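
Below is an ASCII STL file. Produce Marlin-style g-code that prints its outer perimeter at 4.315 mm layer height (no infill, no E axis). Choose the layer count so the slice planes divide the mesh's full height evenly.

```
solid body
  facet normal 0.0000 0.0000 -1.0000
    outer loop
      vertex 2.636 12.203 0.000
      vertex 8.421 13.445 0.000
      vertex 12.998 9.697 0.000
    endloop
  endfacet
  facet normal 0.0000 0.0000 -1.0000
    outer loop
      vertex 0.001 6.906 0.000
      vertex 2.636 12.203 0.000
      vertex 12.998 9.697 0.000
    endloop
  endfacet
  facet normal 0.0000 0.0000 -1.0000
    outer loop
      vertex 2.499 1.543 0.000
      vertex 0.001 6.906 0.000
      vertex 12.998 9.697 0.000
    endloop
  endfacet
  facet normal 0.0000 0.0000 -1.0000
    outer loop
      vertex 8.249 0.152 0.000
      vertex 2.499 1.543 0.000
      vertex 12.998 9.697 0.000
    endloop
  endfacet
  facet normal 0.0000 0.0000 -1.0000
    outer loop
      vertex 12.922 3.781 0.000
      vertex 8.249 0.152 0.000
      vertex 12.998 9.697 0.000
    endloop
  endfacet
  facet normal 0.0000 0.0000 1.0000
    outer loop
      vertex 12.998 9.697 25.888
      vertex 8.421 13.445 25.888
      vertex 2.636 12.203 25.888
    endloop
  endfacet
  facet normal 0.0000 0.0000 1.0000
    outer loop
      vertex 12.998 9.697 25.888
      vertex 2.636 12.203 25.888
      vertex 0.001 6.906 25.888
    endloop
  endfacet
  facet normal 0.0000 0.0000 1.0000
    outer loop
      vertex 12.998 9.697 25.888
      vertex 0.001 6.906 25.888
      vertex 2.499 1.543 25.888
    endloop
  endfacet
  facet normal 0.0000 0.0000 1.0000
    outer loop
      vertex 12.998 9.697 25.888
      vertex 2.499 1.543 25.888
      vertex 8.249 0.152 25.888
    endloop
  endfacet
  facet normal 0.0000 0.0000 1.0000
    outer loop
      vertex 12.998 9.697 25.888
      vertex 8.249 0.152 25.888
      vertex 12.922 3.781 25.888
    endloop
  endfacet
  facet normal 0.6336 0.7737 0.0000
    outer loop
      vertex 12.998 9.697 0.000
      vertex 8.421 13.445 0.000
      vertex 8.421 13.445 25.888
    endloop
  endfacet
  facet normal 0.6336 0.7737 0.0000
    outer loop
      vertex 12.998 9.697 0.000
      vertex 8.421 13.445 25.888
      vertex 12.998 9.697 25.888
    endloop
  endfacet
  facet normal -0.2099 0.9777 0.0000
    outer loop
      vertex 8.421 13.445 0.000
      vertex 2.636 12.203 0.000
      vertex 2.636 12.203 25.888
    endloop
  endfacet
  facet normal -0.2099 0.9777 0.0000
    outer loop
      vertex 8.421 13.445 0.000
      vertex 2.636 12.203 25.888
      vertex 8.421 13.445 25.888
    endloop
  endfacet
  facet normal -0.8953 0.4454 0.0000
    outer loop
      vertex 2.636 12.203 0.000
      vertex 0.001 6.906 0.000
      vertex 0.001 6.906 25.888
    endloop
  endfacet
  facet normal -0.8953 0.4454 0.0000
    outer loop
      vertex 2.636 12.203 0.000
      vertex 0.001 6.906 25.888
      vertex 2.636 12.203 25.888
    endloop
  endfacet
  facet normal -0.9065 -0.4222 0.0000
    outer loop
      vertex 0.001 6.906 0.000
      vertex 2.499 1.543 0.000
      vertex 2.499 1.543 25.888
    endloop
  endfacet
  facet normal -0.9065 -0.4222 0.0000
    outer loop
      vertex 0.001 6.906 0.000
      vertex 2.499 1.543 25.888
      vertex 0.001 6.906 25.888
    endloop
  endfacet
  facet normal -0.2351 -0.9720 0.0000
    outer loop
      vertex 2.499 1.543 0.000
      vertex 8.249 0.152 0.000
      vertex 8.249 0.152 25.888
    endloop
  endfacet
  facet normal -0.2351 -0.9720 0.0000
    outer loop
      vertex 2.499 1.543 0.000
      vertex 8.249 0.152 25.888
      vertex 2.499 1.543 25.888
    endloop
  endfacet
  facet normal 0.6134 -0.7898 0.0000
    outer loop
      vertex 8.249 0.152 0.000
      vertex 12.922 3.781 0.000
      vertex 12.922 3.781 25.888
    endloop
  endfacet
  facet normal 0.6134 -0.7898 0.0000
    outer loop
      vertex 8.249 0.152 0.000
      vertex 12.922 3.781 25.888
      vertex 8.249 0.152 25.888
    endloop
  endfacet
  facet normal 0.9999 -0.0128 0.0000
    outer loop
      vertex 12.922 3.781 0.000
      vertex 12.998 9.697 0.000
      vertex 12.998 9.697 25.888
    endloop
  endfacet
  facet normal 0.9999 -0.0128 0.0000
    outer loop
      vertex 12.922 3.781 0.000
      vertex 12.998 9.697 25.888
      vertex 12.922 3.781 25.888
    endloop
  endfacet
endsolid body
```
; perimeter-only toolpath
G21 ; units = mm
G90 ; absolute positioning
G28 ; home
; layer 1
G0 Z4.315
G0 X12.998 Y9.697
G1 X8.421 Y13.445
G1 X2.636 Y12.203
G1 X0.001 Y6.906
G1 X2.499 Y1.543
G1 X8.249 Y0.152
G1 X12.922 Y3.781
G1 X12.998 Y9.697
; layer 2
G0 Z8.629
G0 X12.998 Y9.697
G1 X8.421 Y13.445
G1 X2.636 Y12.203
G1 X0.001 Y6.906
G1 X2.499 Y1.543
G1 X8.249 Y0.152
G1 X12.922 Y3.781
G1 X12.998 Y9.697
; layer 3
G0 Z12.944
G0 X12.998 Y9.697
G1 X8.421 Y13.445
G1 X2.636 Y12.203
G1 X0.001 Y6.906
G1 X2.499 Y1.543
G1 X8.249 Y0.152
G1 X12.922 Y3.781
G1 X12.998 Y9.697
; layer 4
G0 Z17.259
G0 X12.998 Y9.697
G1 X8.421 Y13.445
G1 X2.636 Y12.203
G1 X0.001 Y6.906
G1 X2.499 Y1.543
G1 X8.249 Y0.152
G1 X12.922 Y3.781
G1 X12.998 Y9.697
; layer 5
G0 Z21.573
G0 X12.998 Y9.697
G1 X8.421 Y13.445
G1 X2.636 Y12.203
G1 X0.001 Y6.906
G1 X2.499 Y1.543
G1 X8.249 Y0.152
G1 X12.922 Y3.781
G1 X12.998 Y9.697
; layer 6
G0 Z25.888
G0 X12.998 Y9.697
G1 X8.421 Y13.445
G1 X2.636 Y12.203
G1 X0.001 Y6.906
G1 X2.499 Y1.543
G1 X8.249 Y0.152
G1 X12.922 Y3.781
G1 X12.998 Y9.697
M2 ; end

The solid is a regular 7-sided prism (a cylinder approximated with 7 flat sides), circumscribed radius ≈ 6.82 mm, height ≈ 25.9 mm. Slicing at Δz = 4.315 mm — 6 equal slices spanning the solid's height, so layer i sits at z = i·h/6 — gives 6 non-empty perimeters. Each is a 7-segment closed polygon; G0 lifts to the layer z and rapids to the start vertex, then G1 traces the edges.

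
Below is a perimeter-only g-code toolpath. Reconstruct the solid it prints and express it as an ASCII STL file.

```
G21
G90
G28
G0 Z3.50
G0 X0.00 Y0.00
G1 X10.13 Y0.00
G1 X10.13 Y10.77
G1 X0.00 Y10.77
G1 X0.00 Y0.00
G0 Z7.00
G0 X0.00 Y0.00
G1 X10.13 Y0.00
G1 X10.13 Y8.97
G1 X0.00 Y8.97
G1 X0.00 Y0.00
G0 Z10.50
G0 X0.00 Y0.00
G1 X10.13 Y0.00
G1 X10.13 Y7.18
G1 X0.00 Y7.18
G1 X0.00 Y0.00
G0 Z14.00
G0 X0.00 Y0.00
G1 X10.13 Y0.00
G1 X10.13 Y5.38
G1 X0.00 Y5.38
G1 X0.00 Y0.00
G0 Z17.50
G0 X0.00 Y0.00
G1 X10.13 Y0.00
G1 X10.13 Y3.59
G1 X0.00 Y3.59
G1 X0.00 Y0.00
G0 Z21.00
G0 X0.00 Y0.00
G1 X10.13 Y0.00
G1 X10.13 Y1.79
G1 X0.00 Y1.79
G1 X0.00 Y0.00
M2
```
solid part
  facet normal 0.0000 0.0000 -1.0000
    outer loop
      vertex 10.13 12.56 0.00
      vertex 10.13 0.00 0.00
      vertex 0.00 0.00 0.00
    endloop
  endfacet
  facet normal 0.0000 0.0000 -1.0000
    outer loop
      vertex 0.00 12.56 0.00
      vertex 10.13 12.56 0.00
      vertex 0.00 0.00 0.00
    endloop
  endfacet
  facet normal 0.0000 -1.0000 0.0000
    outer loop
      vertex 0.00 0.00 0.00
      vertex 10.13 0.00 0.00
      vertex 10.13 0.00 24.50
    endloop
  endfacet
  facet normal 0.0000 -1.0000 0.0000
    outer loop
      vertex 0.00 0.00 0.00
      vertex 10.13 0.00 24.50
      vertex 0.00 0.00 24.50
    endloop
  endfacet
  facet normal 0.0000 0.8899 0.4562
    outer loop
      vertex 0.00 0.00 24.50
      vertex 10.13 0.00 24.50
      vertex 10.13 12.56 0.00
    endloop
  endfacet
  facet normal 0.0000 0.8899 0.4562
    outer loop
      vertex 0.00 0.00 24.50
      vertex 10.13 12.56 0.00
      vertex 0.00 12.56 0.00
    endloop
  endfacet
  facet normal -1.0000 0.0000 0.0000
    outer loop
      vertex 0.00 0.00 24.50
      vertex 0.00 12.56 0.00
      vertex 0.00 0.00 0.00
    endloop
  endfacet
  facet normal 1.0000 0.0000 0.0000
    outer loop
      vertex 10.13 0.00 0.00
      vertex 10.13 12.56 0.00
      vertex 10.13 0.00 24.50
    endloop
  endfacet
endsolid part

The G0 Z moves step by Δz≈3.50 mm. The G1 loops shrink linearly with z, so the solid tapers from its base footprint up to z≈24.5. Closing with a flat bottom cap and the tapered top and triangulating gives 8 facets — a wedge (ramp): 10.1 × 12.6 mm base, rising to 24.5 mm along the y=0 edge and sloping linearly to z=0 at y=12.6.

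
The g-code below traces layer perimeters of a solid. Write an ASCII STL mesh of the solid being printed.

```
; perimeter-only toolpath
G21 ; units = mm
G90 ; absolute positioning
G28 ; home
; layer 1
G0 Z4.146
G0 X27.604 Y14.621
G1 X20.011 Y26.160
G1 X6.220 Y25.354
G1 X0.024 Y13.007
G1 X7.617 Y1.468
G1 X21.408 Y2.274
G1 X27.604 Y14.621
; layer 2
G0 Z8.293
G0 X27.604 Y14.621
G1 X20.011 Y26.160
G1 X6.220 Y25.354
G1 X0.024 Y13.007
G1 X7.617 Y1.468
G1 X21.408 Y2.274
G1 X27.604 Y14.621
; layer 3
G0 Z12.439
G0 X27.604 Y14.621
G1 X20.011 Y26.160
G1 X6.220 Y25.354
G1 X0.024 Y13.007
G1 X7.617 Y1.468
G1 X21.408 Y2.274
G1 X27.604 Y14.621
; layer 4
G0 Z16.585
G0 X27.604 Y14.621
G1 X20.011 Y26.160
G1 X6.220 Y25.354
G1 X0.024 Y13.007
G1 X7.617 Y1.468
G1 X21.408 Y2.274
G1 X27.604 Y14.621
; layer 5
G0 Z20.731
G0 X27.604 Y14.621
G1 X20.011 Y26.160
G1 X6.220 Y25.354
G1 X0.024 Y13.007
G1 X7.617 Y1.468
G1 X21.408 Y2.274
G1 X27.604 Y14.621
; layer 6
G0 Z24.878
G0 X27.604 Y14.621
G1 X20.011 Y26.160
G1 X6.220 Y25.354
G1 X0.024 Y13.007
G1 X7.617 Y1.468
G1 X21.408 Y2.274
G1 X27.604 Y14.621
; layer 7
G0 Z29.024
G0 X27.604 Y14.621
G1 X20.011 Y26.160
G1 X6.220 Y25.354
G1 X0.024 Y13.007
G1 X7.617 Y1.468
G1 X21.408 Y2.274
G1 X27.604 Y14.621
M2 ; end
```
solid part
  facet normal 0.0000 0.0000 -1.0000
    outer loop
      vertex 6.220 25.354 0.000
      vertex 20.011 26.160 0.000
      vertex 27.604 14.621 0.000
    endloop
  endfacet
  facet normal 0.0000 0.0000 -1.0000
    outer loop
      vertex 0.024 13.007 0.000
      vertex 6.220 25.354 0.000
      vertex 27.604 14.621 0.000
    endloop
  endfacet
  facet normal 0.0000 0.0000 -1.0000
    outer loop
      vertex 7.617 1.468 0.000
      vertex 0.024 13.007 0.000
      vertex 27.604 14.621 0.000
    endloop
  endfacet
  facet normal 0.0000 0.0000 -1.0000
    outer loop
      vertex 21.408 2.274 0.000
      vertex 7.617 1.468 0.000
      vertex 27.604 14.621 0.000
    endloop
  endfacet
  facet normal 0.0000 0.0000 1.0000
    outer loop
      vertex 27.604 14.621 29.024
      vertex 20.011 26.160 29.024
      vertex 6.220 25.354 29.024
    endloop
  endfacet
  facet normal 0.0000 0.0000 1.0000
    outer loop
      vertex 27.604 14.621 29.024
      vertex 6.220 25.354 29.024
      vertex 0.024 13.007 29.024
    endloop
  endfacet
  facet normal 0.0000 0.0000 1.0000
    outer loop
      vertex 27.604 14.621 29.024
      vertex 0.024 13.007 29.024
      vertex 7.617 1.468 29.024
    endloop
  endfacet
  facet normal 0.0000 0.0000 1.0000
    outer loop
      vertex 27.604 14.621 29.024
      vertex 7.617 1.468 29.024
      vertex 21.408 2.274 29.024
    endloop
  endfacet
  facet normal 0.8354 0.5497 0.0000
    outer loop
      vertex 27.604 14.621 0.000
      vertex 20.011 26.160 0.000
      vertex 20.011 26.160 29.024
    endloop
  endfacet
  facet normal 0.8354 0.5497 0.0000
    outer loop
      vertex 27.604 14.621 0.000
      vertex 20.011 26.160 29.024
      vertex 27.604 14.621 29.024
    endloop
  endfacet
  facet normal -0.0583 0.9983 0.0000
    outer loop
      vertex 20.011 26.160 0.000
      vertex 6.220 25.354 0.000
      vertex 6.220 25.354 29.024
    endloop
  endfacet
  facet normal -0.0583 0.9983 0.0000
    outer loop
      vertex 20.011 26.160 0.000
      vertex 6.220 25.354 29.024
      vertex 20.011 26.160 29.024
    endloop
  endfacet
  facet normal -0.8938 0.4485 0.0000
    outer loop
      vertex 6.220 25.354 0.000
      vertex 0.024 13.007 0.000
      vertex 0.024 13.007 29.024
    endloop
  endfacet
  facet normal -0.8938 0.4485 0.0000
    outer loop
      vertex 6.220 25.354 0.000
      vertex 0.024 13.007 29.024
      vertex 6.220 25.354 29.024
    endloop
  endfacet
  facet normal -0.8354 -0.5497 0.0000
    outer loop
      vertex 0.024 13.007 0.000
      vertex 7.617 1.468 0.000
      vertex 7.617 1.468 29.024
    endloop
  endfacet
  facet normal -0.8354 -0.5497 0.0000
    outer loop
      vertex 0.024 13.007 0.000
      vertex 7.617 1.468 29.024
      vertex 0.024 13.007 29.024
    endloop
  endfacet
  facet normal 0.0583 -0.9983 0.0000
    outer loop
      vertex 7.617 1.468 0.000
      vertex 21.408 2.274 0.000
      vertex 21.408 2.274 29.024
    endloop
  endfacet
  facet normal 0.0583 -0.9983 0.0000
    outer loop
      vertex 7.617 1.468 0.000
      vertex 21.408 2.274 29.024
      vertex 7.617 1.468 29.024
    endloop
  endfacet
  facet normal 0.8938 -0.4485 0.0000
    outer loop
      vertex 21.408 2.274 0.000
      vertex 27.604 14.621 0.000
      vertex 27.604 14.621 29.024
    endloop
  endfacet
  facet normal 0.8938 -0.4485 0.0000
    outer loop
      vertex 21.408 2.274 0.000
      vertex 27.604 14.621 29.024
      vertex 21.408 2.274 29.024
    endloop
  endfacet
endsolid part

The G0 Z moves step by Δz≈4.146 mm. Every layer's G1 loop is the same polygon, so the solid is a straight extrusion of it from z=0 to z≈29. Closing with flat bottom and top caps and triangulating gives 20 facets — a regular 6-sided prism (a cylinder approximated with 6 flat sides), circumscribed radius ≈ 13.8 mm, height ≈ 29 mm.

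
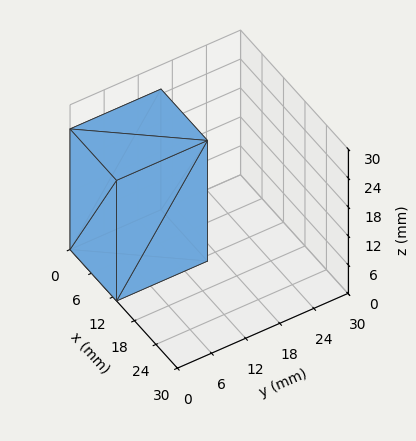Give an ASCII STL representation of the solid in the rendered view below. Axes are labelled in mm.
Reading the render: the shape is a rectangular box, roughly 13 × 16 mm footprint and 25 mm tall (dimensions read to the nearest mm from the axis ticks). For the STL, each face is triangulated and given an outward normal.

solid part
  facet normal 0.0000 0.0000 -1.0000
    outer loop
      vertex 13.0 16.0 0.0
      vertex 13.0 0.0 0.0
      vertex 0.0 0.0 0.0
    endloop
  endfacet
  facet normal 0.0000 0.0000 -1.0000
    outer loop
      vertex 0.0 16.0 0.0
      vertex 13.0 16.0 0.0
      vertex 0.0 0.0 0.0
    endloop
  endfacet
  facet normal 0.0000 0.0000 1.0000
    outer loop
      vertex 0.0 0.0 25.0
      vertex 13.0 0.0 25.0
      vertex 13.0 16.0 25.0
    endloop
  endfacet
  facet normal 0.0000 0.0000 1.0000
    outer loop
      vertex 0.0 0.0 25.0
      vertex 13.0 16.0 25.0
      vertex 0.0 16.0 25.0
    endloop
  endfacet
  facet normal 0.0000 -1.0000 0.0000
    outer loop
      vertex 0.0 0.0 0.0
      vertex 13.0 0.0 0.0
      vertex 13.0 0.0 25.0
    endloop
  endfacet
  facet normal 0.0000 -1.0000 0.0000
    outer loop
      vertex 0.0 0.0 0.0
      vertex 13.0 0.0 25.0
      vertex 0.0 0.0 25.0
    endloop
  endfacet
  facet normal 0.0000 1.0000 0.0000
    outer loop
      vertex 13.0 16.0 25.0
      vertex 13.0 16.0 0.0
      vertex 0.0 16.0 0.0
    endloop
  endfacet
  facet normal 0.0000 1.0000 0.0000
    outer loop
      vertex 0.0 16.0 25.0
      vertex 13.0 16.0 25.0
      vertex 0.0 16.0 0.0
    endloop
  endfacet
  facet normal -1.0000 0.0000 0.0000
    outer loop
      vertex 0.0 16.0 25.0
      vertex 0.0 16.0 0.0
      vertex 0.0 0.0 0.0
    endloop
  endfacet
  facet normal -1.0000 0.0000 0.0000
    outer loop
      vertex 0.0 0.0 25.0
      vertex 0.0 16.0 25.0
      vertex 0.0 0.0 0.0
    endloop
  endfacet
  facet normal 1.0000 0.0000 0.0000
    outer loop
      vertex 13.0 0.0 0.0
      vertex 13.0 16.0 0.0
      vertex 13.0 16.0 25.0
    endloop
  endfacet
  facet normal 1.0000 0.0000 0.0000
    outer loop
      vertex 13.0 0.0 0.0
      vertex 13.0 16.0 25.0
      vertex 13.0 0.0 25.0
    endloop
  endfacet
endsolid part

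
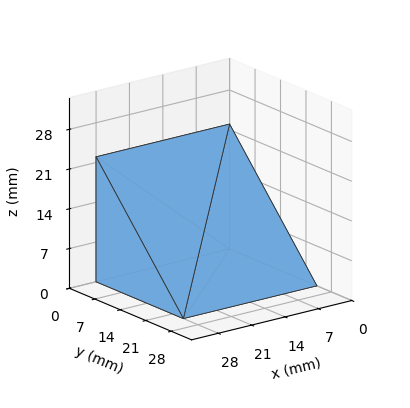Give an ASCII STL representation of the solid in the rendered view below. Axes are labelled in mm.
Reading the render: the shape is a wedge (ramp): 28 × 24 mm base, rising to 22 mm along the y=0 edge and sloping linearly to z=0 at y=24 (dimensions read to the nearest mm from the axis ticks). For the STL, each face is triangulated and given an outward normal.

solid part
  facet normal 0.0000 0.0000 -1.0000
    outer loop
      vertex 28.00 24.00 0.00
      vertex 28.00 0.00 0.00
      vertex 0.00 0.00 0.00
    endloop
  endfacet
  facet normal 0.0000 0.0000 -1.0000
    outer loop
      vertex 0.00 24.00 0.00
      vertex 28.00 24.00 0.00
      vertex 0.00 0.00 0.00
    endloop
  endfacet
  facet normal 0.0000 -1.0000 0.0000
    outer loop
      vertex 0.00 0.00 0.00
      vertex 28.00 0.00 0.00
      vertex 28.00 0.00 22.00
    endloop
  endfacet
  facet normal 0.0000 -1.0000 0.0000
    outer loop
      vertex 0.00 0.00 0.00
      vertex 28.00 0.00 22.00
      vertex 0.00 0.00 22.00
    endloop
  endfacet
  facet normal 0.0000 0.6757 0.7372
    outer loop
      vertex 0.00 0.00 22.00
      vertex 28.00 0.00 22.00
      vertex 28.00 24.00 0.00
    endloop
  endfacet
  facet normal 0.0000 0.6757 0.7372
    outer loop
      vertex 0.00 0.00 22.00
      vertex 28.00 24.00 0.00
      vertex 0.00 24.00 0.00
    endloop
  endfacet
  facet normal -1.0000 0.0000 0.0000
    outer loop
      vertex 0.00 0.00 22.00
      vertex 0.00 24.00 0.00
      vertex 0.00 0.00 0.00
    endloop
  endfacet
  facet normal 1.0000 0.0000 0.0000
    outer loop
      vertex 28.00 0.00 0.00
      vertex 28.00 24.00 0.00
      vertex 28.00 0.00 22.00
    endloop
  endfacet
endsolid part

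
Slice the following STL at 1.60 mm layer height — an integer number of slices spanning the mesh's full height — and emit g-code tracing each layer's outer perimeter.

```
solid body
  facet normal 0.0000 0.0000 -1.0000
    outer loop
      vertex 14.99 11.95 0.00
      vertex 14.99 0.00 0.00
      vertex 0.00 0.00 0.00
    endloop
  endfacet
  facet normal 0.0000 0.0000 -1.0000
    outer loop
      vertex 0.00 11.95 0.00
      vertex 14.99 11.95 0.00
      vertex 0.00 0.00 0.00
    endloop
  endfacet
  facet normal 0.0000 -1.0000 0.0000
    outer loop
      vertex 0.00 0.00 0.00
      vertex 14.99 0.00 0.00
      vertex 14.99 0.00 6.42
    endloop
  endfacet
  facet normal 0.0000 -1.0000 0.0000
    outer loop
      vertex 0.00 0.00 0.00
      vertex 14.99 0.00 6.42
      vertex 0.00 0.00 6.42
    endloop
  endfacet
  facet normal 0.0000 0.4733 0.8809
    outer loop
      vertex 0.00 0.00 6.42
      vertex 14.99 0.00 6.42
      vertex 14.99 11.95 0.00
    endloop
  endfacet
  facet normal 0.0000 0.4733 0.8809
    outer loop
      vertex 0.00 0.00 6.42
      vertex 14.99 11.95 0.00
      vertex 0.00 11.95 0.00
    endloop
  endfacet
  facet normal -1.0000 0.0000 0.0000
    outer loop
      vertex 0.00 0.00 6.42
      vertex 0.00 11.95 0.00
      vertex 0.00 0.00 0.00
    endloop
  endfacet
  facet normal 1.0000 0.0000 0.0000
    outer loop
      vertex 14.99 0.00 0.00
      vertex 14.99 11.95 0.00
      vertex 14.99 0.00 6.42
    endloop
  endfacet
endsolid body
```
; perimeter-only toolpath
G21 ; units = mm
G90 ; absolute positioning
G28 ; home
; layer 1
G0 Z1.60
G0 X0.00 Y0.00
G1 X14.99 Y0.00
G1 X14.99 Y8.96
G1 X0.00 Y8.96
G1 X0.00 Y0.00
; layer 2
G0 Z3.21
G0 X0.00 Y0.00
G1 X14.99 Y0.00
G1 X14.99 Y5.97
G1 X0.00 Y5.97
G1 X0.00 Y0.00
; layer 3
G0 Z4.81
G0 X0.00 Y0.00
G1 X14.99 Y0.00
G1 X14.99 Y2.99
G1 X0.00 Y2.99
G1 X0.00 Y0.00
M2 ; end

The solid is a wedge (ramp): 15 × 11.9 mm base, rising to 6.42 mm along the y=0 edge and sloping linearly to z=0 at y=11.9. Slicing at Δz = 1.60 mm — 4 equal slices spanning the solid's height, so layer i sits at z = i·h/4 — gives 3 non-empty perimeters. Each is a 4-segment closed polygon; G0 lifts to the layer z and rapids to the start vertex, then G1 traces the edges. The cross-section shrinks linearly with z (the slice at the apex is degenerate and omitted).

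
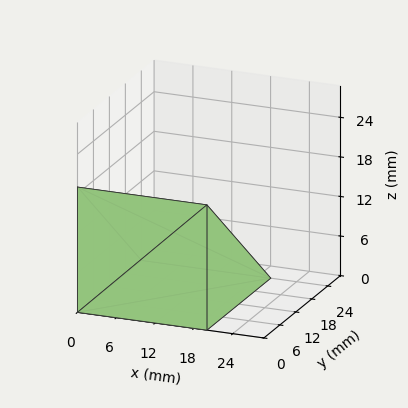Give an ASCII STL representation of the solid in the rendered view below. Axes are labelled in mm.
Reading the render: the shape is a wedge (ramp): 20 × 24 mm base, rising to 19 mm along the y=0 edge and sloping linearly to z=0 at y=24 (dimensions read to the nearest mm from the axis ticks). For the STL, each face is triangulated and given an outward normal.

solid part
  facet normal 0.0000 0.0000 -1.0000
    outer loop
      vertex 20.000 24.000 0.000
      vertex 20.000 0.000 0.000
      vertex 0.000 0.000 0.000
    endloop
  endfacet
  facet normal 0.0000 0.0000 -1.0000
    outer loop
      vertex 0.000 24.000 0.000
      vertex 20.000 24.000 0.000
      vertex 0.000 0.000 0.000
    endloop
  endfacet
  facet normal 0.0000 -1.0000 0.0000
    outer loop
      vertex 0.000 0.000 0.000
      vertex 20.000 0.000 0.000
      vertex 20.000 0.000 19.000
    endloop
  endfacet
  facet normal 0.0000 -1.0000 0.0000
    outer loop
      vertex 0.000 0.000 0.000
      vertex 20.000 0.000 19.000
      vertex 0.000 0.000 19.000
    endloop
  endfacet
  facet normal 0.0000 0.6207 0.7840
    outer loop
      vertex 0.000 0.000 19.000
      vertex 20.000 0.000 19.000
      vertex 20.000 24.000 0.000
    endloop
  endfacet
  facet normal 0.0000 0.6207 0.7840
    outer loop
      vertex 0.000 0.000 19.000
      vertex 20.000 24.000 0.000
      vertex 0.000 24.000 0.000
    endloop
  endfacet
  facet normal -1.0000 0.0000 0.0000
    outer loop
      vertex 0.000 0.000 19.000
      vertex 0.000 24.000 0.000
      vertex 0.000 0.000 0.000
    endloop
  endfacet
  facet normal 1.0000 0.0000 0.0000
    outer loop
      vertex 20.000 0.000 0.000
      vertex 20.000 24.000 0.000
      vertex 20.000 0.000 19.000
    endloop
  endfacet
endsolid part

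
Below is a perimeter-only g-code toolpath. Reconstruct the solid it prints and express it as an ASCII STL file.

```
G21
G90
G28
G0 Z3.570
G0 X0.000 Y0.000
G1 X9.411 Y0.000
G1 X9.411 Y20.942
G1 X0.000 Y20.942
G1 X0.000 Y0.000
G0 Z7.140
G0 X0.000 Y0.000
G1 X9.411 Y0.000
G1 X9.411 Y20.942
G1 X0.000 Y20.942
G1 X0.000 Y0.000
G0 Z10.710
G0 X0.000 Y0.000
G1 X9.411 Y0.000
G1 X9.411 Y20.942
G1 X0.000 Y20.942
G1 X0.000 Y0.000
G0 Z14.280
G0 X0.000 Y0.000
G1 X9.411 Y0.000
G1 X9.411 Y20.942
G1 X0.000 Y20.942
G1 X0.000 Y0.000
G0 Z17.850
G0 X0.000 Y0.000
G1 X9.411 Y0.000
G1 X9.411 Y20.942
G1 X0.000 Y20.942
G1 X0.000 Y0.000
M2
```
solid part
  facet normal 0.0000 0.0000 -1.0000
    outer loop
      vertex 9.411 20.942 0.000
      vertex 9.411 0.000 0.000
      vertex 0.000 0.000 0.000
    endloop
  endfacet
  facet normal 0.0000 0.0000 -1.0000
    outer loop
      vertex 0.000 20.942 0.000
      vertex 9.411 20.942 0.000
      vertex 0.000 0.000 0.000
    endloop
  endfacet
  facet normal 0.0000 0.0000 1.0000
    outer loop
      vertex 0.000 0.000 17.850
      vertex 9.411 0.000 17.850
      vertex 9.411 20.942 17.850
    endloop
  endfacet
  facet normal 0.0000 0.0000 1.0000
    outer loop
      vertex 0.000 0.000 17.850
      vertex 9.411 20.942 17.850
      vertex 0.000 20.942 17.850
    endloop
  endfacet
  facet normal 0.0000 -1.0000 0.0000
    outer loop
      vertex 0.000 0.000 0.000
      vertex 9.411 0.000 0.000
      vertex 9.411 0.000 17.850
    endloop
  endfacet
  facet normal 0.0000 -1.0000 0.0000
    outer loop
      vertex 0.000 0.000 0.000
      vertex 9.411 0.000 17.850
      vertex 0.000 0.000 17.850
    endloop
  endfacet
  facet normal 0.0000 1.0000 0.0000
    outer loop
      vertex 9.411 20.942 17.850
      vertex 9.411 20.942 0.000
      vertex 0.000 20.942 0.000
    endloop
  endfacet
  facet normal 0.0000 1.0000 0.0000
    outer loop
      vertex 0.000 20.942 17.850
      vertex 9.411 20.942 17.850
      vertex 0.000 20.942 0.000
    endloop
  endfacet
  facet normal -1.0000 0.0000 0.0000
    outer loop
      vertex 0.000 20.942 17.850
      vertex 0.000 20.942 0.000
      vertex 0.000 0.000 0.000
    endloop
  endfacet
  facet normal -1.0000 0.0000 0.0000
    outer loop
      vertex 0.000 0.000 17.850
      vertex 0.000 20.942 17.850
      vertex 0.000 0.000 0.000
    endloop
  endfacet
  facet normal 1.0000 0.0000 0.0000
    outer loop
      vertex 9.411 0.000 0.000
      vertex 9.411 20.942 0.000
      vertex 9.411 20.942 17.850
    endloop
  endfacet
  facet normal 1.0000 0.0000 0.0000
    outer loop
      vertex 9.411 0.000 0.000
      vertex 9.411 20.942 17.850
      vertex 9.411 0.000 17.850
    endloop
  endfacet
endsolid part

The G0 Z moves step by Δz≈3.570 mm. Every layer's G1 loop is the same polygon, so the solid is a straight extrusion of it from z=0 to z≈17.9. Closing with flat bottom and top caps and triangulating gives 12 facets — a rectangular box, roughly 9.41 × 20.9 mm footprint and 17.9 mm tall.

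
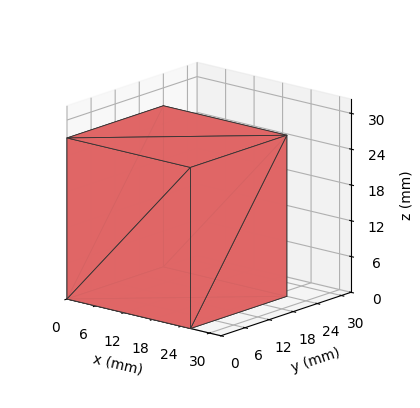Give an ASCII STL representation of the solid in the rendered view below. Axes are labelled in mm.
Reading the render: the shape is a rectangular box, roughly 26 × 24 mm footprint and 27 mm tall (dimensions read to the nearest mm from the axis ticks). For the STL, each face is triangulated and given an outward normal.

solid part
  facet normal 0.0000 0.0000 -1.0000
    outer loop
      vertex 26.0 24.0 0.0
      vertex 26.0 0.0 0.0
      vertex 0.0 0.0 0.0
    endloop
  endfacet
  facet normal 0.0000 0.0000 -1.0000
    outer loop
      vertex 0.0 24.0 0.0
      vertex 26.0 24.0 0.0
      vertex 0.0 0.0 0.0
    endloop
  endfacet
  facet normal 0.0000 0.0000 1.0000
    outer loop
      vertex 0.0 0.0 27.0
      vertex 26.0 0.0 27.0
      vertex 26.0 24.0 27.0
    endloop
  endfacet
  facet normal 0.0000 0.0000 1.0000
    outer loop
      vertex 0.0 0.0 27.0
      vertex 26.0 24.0 27.0
      vertex 0.0 24.0 27.0
    endloop
  endfacet
  facet normal 0.0000 -1.0000 0.0000
    outer loop
      vertex 0.0 0.0 0.0
      vertex 26.0 0.0 0.0
      vertex 26.0 0.0 27.0
    endloop
  endfacet
  facet normal 0.0000 -1.0000 0.0000
    outer loop
      vertex 0.0 0.0 0.0
      vertex 26.0 0.0 27.0
      vertex 0.0 0.0 27.0
    endloop
  endfacet
  facet normal 0.0000 1.0000 0.0000
    outer loop
      vertex 26.0 24.0 27.0
      vertex 26.0 24.0 0.0
      vertex 0.0 24.0 0.0
    endloop
  endfacet
  facet normal 0.0000 1.0000 0.0000
    outer loop
      vertex 0.0 24.0 27.0
      vertex 26.0 24.0 27.0
      vertex 0.0 24.0 0.0
    endloop
  endfacet
  facet normal -1.0000 0.0000 0.0000
    outer loop
      vertex 0.0 24.0 27.0
      vertex 0.0 24.0 0.0
      vertex 0.0 0.0 0.0
    endloop
  endfacet
  facet normal -1.0000 0.0000 0.0000
    outer loop
      vertex 0.0 0.0 27.0
      vertex 0.0 24.0 27.0
      vertex 0.0 0.0 0.0
    endloop
  endfacet
  facet normal 1.0000 0.0000 0.0000
    outer loop
      vertex 26.0 0.0 0.0
      vertex 26.0 24.0 0.0
      vertex 26.0 24.0 27.0
    endloop
  endfacet
  facet normal 1.0000 0.0000 0.0000
    outer loop
      vertex 26.0 0.0 0.0
      vertex 26.0 24.0 27.0
      vertex 26.0 0.0 27.0
    endloop
  endfacet
endsolid part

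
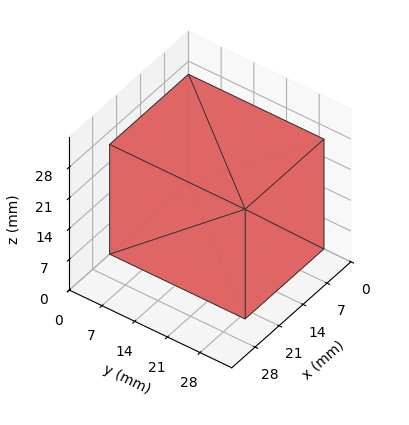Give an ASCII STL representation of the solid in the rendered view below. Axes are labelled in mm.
Reading the render: the shape is a rectangular box, roughly 23 × 29 mm footprint and 25 mm tall (dimensions read to the nearest mm from the axis ticks). For the STL, each face is triangulated and given an outward normal.

solid part
  facet normal 0.0000 0.0000 -1.0000
    outer loop
      vertex 23.000 29.000 0.000
      vertex 23.000 0.000 0.000
      vertex 0.000 0.000 0.000
    endloop
  endfacet
  facet normal 0.0000 0.0000 -1.0000
    outer loop
      vertex 0.000 29.000 0.000
      vertex 23.000 29.000 0.000
      vertex 0.000 0.000 0.000
    endloop
  endfacet
  facet normal 0.0000 0.0000 1.0000
    outer loop
      vertex 0.000 0.000 25.000
      vertex 23.000 0.000 25.000
      vertex 23.000 29.000 25.000
    endloop
  endfacet
  facet normal 0.0000 0.0000 1.0000
    outer loop
      vertex 0.000 0.000 25.000
      vertex 23.000 29.000 25.000
      vertex 0.000 29.000 25.000
    endloop
  endfacet
  facet normal 0.0000 -1.0000 0.0000
    outer loop
      vertex 0.000 0.000 0.000
      vertex 23.000 0.000 0.000
      vertex 23.000 0.000 25.000
    endloop
  endfacet
  facet normal 0.0000 -1.0000 0.0000
    outer loop
      vertex 0.000 0.000 0.000
      vertex 23.000 0.000 25.000
      vertex 0.000 0.000 25.000
    endloop
  endfacet
  facet normal 0.0000 1.0000 0.0000
    outer loop
      vertex 23.000 29.000 25.000
      vertex 23.000 29.000 0.000
      vertex 0.000 29.000 0.000
    endloop
  endfacet
  facet normal 0.0000 1.0000 0.0000
    outer loop
      vertex 0.000 29.000 25.000
      vertex 23.000 29.000 25.000
      vertex 0.000 29.000 0.000
    endloop
  endfacet
  facet normal -1.0000 0.0000 0.0000
    outer loop
      vertex 0.000 29.000 25.000
      vertex 0.000 29.000 0.000
      vertex 0.000 0.000 0.000
    endloop
  endfacet
  facet normal -1.0000 0.0000 0.0000
    outer loop
      vertex 0.000 0.000 25.000
      vertex 0.000 29.000 25.000
      vertex 0.000 0.000 0.000
    endloop
  endfacet
  facet normal 1.0000 0.0000 0.0000
    outer loop
      vertex 23.000 0.000 0.000
      vertex 23.000 29.000 0.000
      vertex 23.000 29.000 25.000
    endloop
  endfacet
  facet normal 1.0000 0.0000 0.0000
    outer loop
      vertex 23.000 0.000 0.000
      vertex 23.000 29.000 25.000
      vertex 23.000 0.000 25.000
    endloop
  endfacet
endsolid part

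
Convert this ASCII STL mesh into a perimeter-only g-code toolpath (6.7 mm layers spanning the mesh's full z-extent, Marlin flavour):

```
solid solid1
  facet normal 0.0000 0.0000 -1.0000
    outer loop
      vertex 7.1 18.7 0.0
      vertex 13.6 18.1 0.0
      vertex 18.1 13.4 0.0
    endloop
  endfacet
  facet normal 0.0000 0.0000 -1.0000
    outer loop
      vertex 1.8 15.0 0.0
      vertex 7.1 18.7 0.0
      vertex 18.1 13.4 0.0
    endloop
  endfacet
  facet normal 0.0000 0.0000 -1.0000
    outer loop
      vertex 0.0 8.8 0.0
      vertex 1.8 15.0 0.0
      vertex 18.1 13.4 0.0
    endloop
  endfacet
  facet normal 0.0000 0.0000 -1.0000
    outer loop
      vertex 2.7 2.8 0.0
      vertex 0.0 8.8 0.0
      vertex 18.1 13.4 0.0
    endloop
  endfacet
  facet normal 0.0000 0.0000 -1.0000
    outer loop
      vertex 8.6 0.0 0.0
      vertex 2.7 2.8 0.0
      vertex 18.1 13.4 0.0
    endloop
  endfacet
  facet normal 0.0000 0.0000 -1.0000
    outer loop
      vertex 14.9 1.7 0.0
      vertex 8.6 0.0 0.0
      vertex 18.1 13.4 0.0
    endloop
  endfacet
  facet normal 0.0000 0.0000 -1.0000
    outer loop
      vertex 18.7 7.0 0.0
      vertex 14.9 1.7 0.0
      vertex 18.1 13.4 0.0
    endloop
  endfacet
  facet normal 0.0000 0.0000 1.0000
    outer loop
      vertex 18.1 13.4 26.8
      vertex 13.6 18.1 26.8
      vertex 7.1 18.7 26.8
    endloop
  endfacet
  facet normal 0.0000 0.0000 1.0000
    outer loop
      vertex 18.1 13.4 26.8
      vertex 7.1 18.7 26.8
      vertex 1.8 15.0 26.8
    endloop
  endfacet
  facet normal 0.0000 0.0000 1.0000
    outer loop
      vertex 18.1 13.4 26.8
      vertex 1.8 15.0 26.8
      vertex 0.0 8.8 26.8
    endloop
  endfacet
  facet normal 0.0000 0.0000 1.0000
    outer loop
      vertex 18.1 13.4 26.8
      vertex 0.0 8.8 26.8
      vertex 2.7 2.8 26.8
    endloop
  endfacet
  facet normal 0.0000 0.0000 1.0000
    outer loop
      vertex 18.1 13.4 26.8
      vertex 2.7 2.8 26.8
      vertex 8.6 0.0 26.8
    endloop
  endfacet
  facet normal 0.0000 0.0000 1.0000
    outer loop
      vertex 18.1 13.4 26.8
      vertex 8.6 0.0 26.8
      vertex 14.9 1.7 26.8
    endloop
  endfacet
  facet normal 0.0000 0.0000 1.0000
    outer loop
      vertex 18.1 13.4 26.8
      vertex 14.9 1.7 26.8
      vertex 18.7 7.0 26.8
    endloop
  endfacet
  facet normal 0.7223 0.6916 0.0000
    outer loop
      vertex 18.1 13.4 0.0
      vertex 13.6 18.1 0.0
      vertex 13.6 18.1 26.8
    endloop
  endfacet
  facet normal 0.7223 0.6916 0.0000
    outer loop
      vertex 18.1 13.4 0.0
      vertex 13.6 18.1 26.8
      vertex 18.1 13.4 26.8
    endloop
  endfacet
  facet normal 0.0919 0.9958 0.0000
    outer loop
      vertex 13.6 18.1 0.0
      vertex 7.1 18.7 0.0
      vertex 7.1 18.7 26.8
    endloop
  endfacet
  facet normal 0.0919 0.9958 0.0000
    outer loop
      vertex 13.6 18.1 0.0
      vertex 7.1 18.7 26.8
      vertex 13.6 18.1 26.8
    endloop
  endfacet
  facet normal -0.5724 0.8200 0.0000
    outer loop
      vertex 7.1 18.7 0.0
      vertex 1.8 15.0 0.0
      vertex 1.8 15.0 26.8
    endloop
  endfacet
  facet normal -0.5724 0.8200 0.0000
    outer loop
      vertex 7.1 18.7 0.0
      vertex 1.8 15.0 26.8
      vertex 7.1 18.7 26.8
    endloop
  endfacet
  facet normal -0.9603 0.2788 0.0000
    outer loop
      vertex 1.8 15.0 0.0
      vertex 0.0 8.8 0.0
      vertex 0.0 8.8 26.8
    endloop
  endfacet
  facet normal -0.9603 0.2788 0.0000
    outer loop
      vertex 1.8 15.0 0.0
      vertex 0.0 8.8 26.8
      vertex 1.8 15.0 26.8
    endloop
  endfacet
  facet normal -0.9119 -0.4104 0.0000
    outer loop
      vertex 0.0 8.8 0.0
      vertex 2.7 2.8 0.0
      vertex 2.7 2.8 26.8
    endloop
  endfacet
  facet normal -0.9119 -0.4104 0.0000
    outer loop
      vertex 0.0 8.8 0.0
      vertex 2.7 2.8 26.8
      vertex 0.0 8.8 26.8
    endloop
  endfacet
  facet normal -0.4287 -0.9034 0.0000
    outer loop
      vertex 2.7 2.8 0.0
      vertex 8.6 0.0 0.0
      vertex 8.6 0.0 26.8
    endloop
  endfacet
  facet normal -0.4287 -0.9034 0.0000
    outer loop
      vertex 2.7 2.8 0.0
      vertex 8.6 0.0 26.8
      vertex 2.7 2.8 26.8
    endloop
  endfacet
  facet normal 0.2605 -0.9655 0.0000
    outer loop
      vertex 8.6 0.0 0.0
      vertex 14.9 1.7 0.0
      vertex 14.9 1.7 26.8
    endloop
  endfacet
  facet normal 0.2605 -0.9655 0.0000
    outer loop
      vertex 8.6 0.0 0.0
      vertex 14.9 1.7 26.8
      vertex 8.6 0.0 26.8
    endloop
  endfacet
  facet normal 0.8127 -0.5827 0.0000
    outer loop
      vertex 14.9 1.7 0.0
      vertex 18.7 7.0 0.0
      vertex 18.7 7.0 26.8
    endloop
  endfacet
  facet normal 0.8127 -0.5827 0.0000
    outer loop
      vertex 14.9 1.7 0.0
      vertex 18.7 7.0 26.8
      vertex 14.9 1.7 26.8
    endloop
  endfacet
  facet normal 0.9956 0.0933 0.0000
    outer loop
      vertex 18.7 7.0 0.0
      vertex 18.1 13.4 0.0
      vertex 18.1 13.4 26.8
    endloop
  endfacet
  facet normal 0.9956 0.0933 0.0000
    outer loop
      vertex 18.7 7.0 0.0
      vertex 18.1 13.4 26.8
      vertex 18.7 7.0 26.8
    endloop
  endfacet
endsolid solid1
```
; perimeter-only toolpath
G21 ; units = mm
G90 ; absolute positioning
G28 ; home
; layer 1
G0 Z6.7
G0 X18.1 Y13.4
G1 X13.6 Y18.1
G1 X7.1 Y18.7
G1 X1.8 Y15.0
G1 X0.0 Y8.8
G1 X2.7 Y2.8
G1 X8.6 Y0.0
G1 X14.9 Y1.7
G1 X18.7 Y7.0
G1 X18.1 Y13.4
; layer 2
G0 Z13.4
G0 X18.1 Y13.4
G1 X13.6 Y18.1
G1 X7.1 Y18.7
G1 X1.8 Y15.0
G1 X0.0 Y8.8
G1 X2.7 Y2.8
G1 X8.6 Y0.0
G1 X14.9 Y1.7
G1 X18.7 Y7.0
G1 X18.1 Y13.4
; layer 3
G0 Z20.1
G0 X18.1 Y13.4
G1 X13.6 Y18.1
G1 X7.1 Y18.7
G1 X1.8 Y15.0
G1 X0.0 Y8.8
G1 X2.7 Y2.8
G1 X8.6 Y0.0
G1 X14.9 Y1.7
G1 X18.7 Y7.0
G1 X18.1 Y13.4
; layer 4
G0 Z26.8
G0 X18.1 Y13.4
G1 X13.6 Y18.1
G1 X7.1 Y18.7
G1 X1.8 Y15.0
G1 X0.0 Y8.8
G1 X2.7 Y2.8
G1 X8.6 Y0.0
G1 X14.9 Y1.7
G1 X18.7 Y7.0
G1 X18.1 Y13.4
M2 ; end

The solid is a regular 9-sided prism (a cylinder approximated with 9 flat sides), circumscribed radius ≈ 9.5 mm, height ≈ 26.8 mm. Slicing at Δz = 6.7 mm — 4 equal slices spanning the solid's height, so layer i sits at z = i·h/4 — gives 4 non-empty perimeters. Each is a 9-segment closed polygon; G0 lifts to the layer z and rapids to the start vertex, then G1 traces the edges.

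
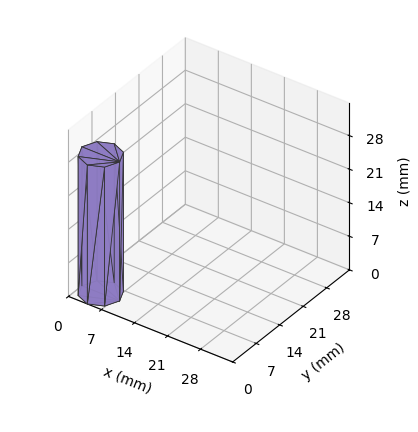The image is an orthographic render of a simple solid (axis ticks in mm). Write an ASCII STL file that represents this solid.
Reading the render: the shape is a regular 8-sided prism (a cylinder approximated with 8 flat sides), circumscribed radius ≈ 4 mm, height ≈ 29 mm (dimensions read to the nearest mm from the axis ticks). For the STL, each face is triangulated and given an outward normal.

solid part
  facet normal 0.0000 0.0000 -1.0000
    outer loop
      vertex 4.0 8.0 0.0
      vertex 6.8 6.8 0.0
      vertex 8.0 4.0 0.0
    endloop
  endfacet
  facet normal 0.0000 0.0000 -1.0000
    outer loop
      vertex 1.2 6.8 0.0
      vertex 4.0 8.0 0.0
      vertex 8.0 4.0 0.0
    endloop
  endfacet
  facet normal 0.0000 0.0000 -1.0000
    outer loop
      vertex 0.0 4.0 0.0
      vertex 1.2 6.8 0.0
      vertex 8.0 4.0 0.0
    endloop
  endfacet
  facet normal 0.0000 0.0000 -1.0000
    outer loop
      vertex 1.2 1.2 0.0
      vertex 0.0 4.0 0.0
      vertex 8.0 4.0 0.0
    endloop
  endfacet
  facet normal 0.0000 0.0000 -1.0000
    outer loop
      vertex 4.0 0.0 0.0
      vertex 1.2 1.2 0.0
      vertex 8.0 4.0 0.0
    endloop
  endfacet
  facet normal 0.0000 0.0000 -1.0000
    outer loop
      vertex 6.8 1.2 0.0
      vertex 4.0 0.0 0.0
      vertex 8.0 4.0 0.0
    endloop
  endfacet
  facet normal 0.0000 0.0000 1.0000
    outer loop
      vertex 8.0 4.0 29.0
      vertex 6.8 6.8 29.0
      vertex 4.0 8.0 29.0
    endloop
  endfacet
  facet normal 0.0000 0.0000 1.0000
    outer loop
      vertex 8.0 4.0 29.0
      vertex 4.0 8.0 29.0
      vertex 1.2 6.8 29.0
    endloop
  endfacet
  facet normal 0.0000 0.0000 1.0000
    outer loop
      vertex 8.0 4.0 29.0
      vertex 1.2 6.8 29.0
      vertex 0.0 4.0 29.0
    endloop
  endfacet
  facet normal 0.0000 0.0000 1.0000
    outer loop
      vertex 8.0 4.0 29.0
      vertex 0.0 4.0 29.0
      vertex 1.2 1.2 29.0
    endloop
  endfacet
  facet normal 0.0000 0.0000 1.0000
    outer loop
      vertex 8.0 4.0 29.0
      vertex 1.2 1.2 29.0
      vertex 4.0 0.0 29.0
    endloop
  endfacet
  facet normal 0.0000 0.0000 1.0000
    outer loop
      vertex 8.0 4.0 29.0
      vertex 4.0 0.0 29.0
      vertex 6.8 1.2 29.0
    endloop
  endfacet
  facet normal 0.9191 0.3939 0.0000
    outer loop
      vertex 8.0 4.0 0.0
      vertex 6.8 6.8 0.0
      vertex 6.8 6.8 29.0
    endloop
  endfacet
  facet normal 0.9191 0.3939 0.0000
    outer loop
      vertex 8.0 4.0 0.0
      vertex 6.8 6.8 29.0
      vertex 8.0 4.0 29.0
    endloop
  endfacet
  facet normal 0.3939 0.9191 0.0000
    outer loop
      vertex 6.8 6.8 0.0
      vertex 4.0 8.0 0.0
      vertex 4.0 8.0 29.0
    endloop
  endfacet
  facet normal 0.3939 0.9191 0.0000
    outer loop
      vertex 6.8 6.8 0.0
      vertex 4.0 8.0 29.0
      vertex 6.8 6.8 29.0
    endloop
  endfacet
  facet normal -0.3939 0.9191 0.0000
    outer loop
      vertex 4.0 8.0 0.0
      vertex 1.2 6.8 0.0
      vertex 1.2 6.8 29.0
    endloop
  endfacet
  facet normal -0.3939 0.9191 0.0000
    outer loop
      vertex 4.0 8.0 0.0
      vertex 1.2 6.8 29.0
      vertex 4.0 8.0 29.0
    endloop
  endfacet
  facet normal -0.9191 0.3939 0.0000
    outer loop
      vertex 1.2 6.8 0.0
      vertex 0.0 4.0 0.0
      vertex 0.0 4.0 29.0
    endloop
  endfacet
  facet normal -0.9191 0.3939 0.0000
    outer loop
      vertex 1.2 6.8 0.0
      vertex 0.0 4.0 29.0
      vertex 1.2 6.8 29.0
    endloop
  endfacet
  facet normal -0.9191 -0.3939 0.0000
    outer loop
      vertex 0.0 4.0 0.0
      vertex 1.2 1.2 0.0
      vertex 1.2 1.2 29.0
    endloop
  endfacet
  facet normal -0.9191 -0.3939 0.0000
    outer loop
      vertex 0.0 4.0 0.0
      vertex 1.2 1.2 29.0
      vertex 0.0 4.0 29.0
    endloop
  endfacet
  facet normal -0.3939 -0.9191 0.0000
    outer loop
      vertex 1.2 1.2 0.0
      vertex 4.0 0.0 0.0
      vertex 4.0 0.0 29.0
    endloop
  endfacet
  facet normal -0.3939 -0.9191 0.0000
    outer loop
      vertex 1.2 1.2 0.0
      vertex 4.0 0.0 29.0
      vertex 1.2 1.2 29.0
    endloop
  endfacet
  facet normal 0.3939 -0.9191 0.0000
    outer loop
      vertex 4.0 0.0 0.0
      vertex 6.8 1.2 0.0
      vertex 6.8 1.2 29.0
    endloop
  endfacet
  facet normal 0.3939 -0.9191 0.0000
    outer loop
      vertex 4.0 0.0 0.0
      vertex 6.8 1.2 29.0
      vertex 4.0 0.0 29.0
    endloop
  endfacet
  facet normal 0.9191 -0.3939 0.0000
    outer loop
      vertex 6.8 1.2 0.0
      vertex 8.0 4.0 0.0
      vertex 8.0 4.0 29.0
    endloop
  endfacet
  facet normal 0.9191 -0.3939 0.0000
    outer loop
      vertex 6.8 1.2 0.0
      vertex 8.0 4.0 29.0
      vertex 6.8 1.2 29.0
    endloop
  endfacet
endsolid part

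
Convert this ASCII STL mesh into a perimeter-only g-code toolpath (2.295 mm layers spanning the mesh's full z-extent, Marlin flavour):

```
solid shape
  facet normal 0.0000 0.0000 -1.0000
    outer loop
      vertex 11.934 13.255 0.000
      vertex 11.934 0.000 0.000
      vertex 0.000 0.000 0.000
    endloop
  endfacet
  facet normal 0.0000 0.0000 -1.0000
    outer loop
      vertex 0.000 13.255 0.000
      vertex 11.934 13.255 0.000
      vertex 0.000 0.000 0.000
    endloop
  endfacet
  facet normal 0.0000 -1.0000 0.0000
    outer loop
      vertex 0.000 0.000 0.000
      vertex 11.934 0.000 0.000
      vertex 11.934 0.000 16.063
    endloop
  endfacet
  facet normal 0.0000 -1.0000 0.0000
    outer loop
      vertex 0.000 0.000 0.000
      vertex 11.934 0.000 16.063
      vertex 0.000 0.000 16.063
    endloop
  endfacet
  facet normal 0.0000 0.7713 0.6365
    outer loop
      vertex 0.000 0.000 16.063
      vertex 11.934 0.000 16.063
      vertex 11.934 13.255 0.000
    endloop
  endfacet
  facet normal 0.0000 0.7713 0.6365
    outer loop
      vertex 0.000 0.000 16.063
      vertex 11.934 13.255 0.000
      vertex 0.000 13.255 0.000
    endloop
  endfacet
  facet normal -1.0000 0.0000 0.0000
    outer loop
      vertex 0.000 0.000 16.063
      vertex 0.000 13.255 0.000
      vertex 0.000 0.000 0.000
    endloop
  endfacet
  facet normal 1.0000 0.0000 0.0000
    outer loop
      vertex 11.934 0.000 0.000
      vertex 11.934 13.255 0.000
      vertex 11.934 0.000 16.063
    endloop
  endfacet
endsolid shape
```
; perimeter-only toolpath
G21 ; units = mm
G90 ; absolute positioning
G28 ; home
; layer 1
G0 Z2.295
G0 X0.000 Y0.000
G1 X11.934 Y0.000
G1 X11.934 Y11.361
G1 X0.000 Y11.361
G1 X0.000 Y0.000
; layer 2
G0 Z4.589
G0 X0.000 Y0.000
G1 X11.934 Y0.000
G1 X11.934 Y9.468
G1 X0.000 Y9.468
G1 X0.000 Y0.000
; layer 3
G0 Z6.884
G0 X0.000 Y0.000
G1 X11.934 Y0.000
G1 X11.934 Y7.574
G1 X0.000 Y7.574
G1 X0.000 Y0.000
; layer 4
G0 Z9.179
G0 X0.000 Y0.000
G1 X11.934 Y0.000
G1 X11.934 Y5.681
G1 X0.000 Y5.681
G1 X0.000 Y0.000
; layer 5
G0 Z11.474
G0 X0.000 Y0.000
G1 X11.934 Y0.000
G1 X11.934 Y3.787
G1 X0.000 Y3.787
G1 X0.000 Y0.000
; layer 6
G0 Z13.768
G0 X0.000 Y0.000
G1 X11.934 Y0.000
G1 X11.934 Y1.894
G1 X0.000 Y1.894
G1 X0.000 Y0.000
M2 ; end

The solid is a wedge (ramp): 11.9 × 13.3 mm base, rising to 16.1 mm along the y=0 edge and sloping linearly to z=0 at y=13.3. Slicing at Δz = 2.295 mm — 7 equal slices spanning the solid's height, so layer i sits at z = i·h/7 — gives 6 non-empty perimeters. Each is a 4-segment closed polygon; G0 lifts to the layer z and rapids to the start vertex, then G1 traces the edges. The cross-section shrinks linearly with z (the slice at the apex is degenerate and omitted).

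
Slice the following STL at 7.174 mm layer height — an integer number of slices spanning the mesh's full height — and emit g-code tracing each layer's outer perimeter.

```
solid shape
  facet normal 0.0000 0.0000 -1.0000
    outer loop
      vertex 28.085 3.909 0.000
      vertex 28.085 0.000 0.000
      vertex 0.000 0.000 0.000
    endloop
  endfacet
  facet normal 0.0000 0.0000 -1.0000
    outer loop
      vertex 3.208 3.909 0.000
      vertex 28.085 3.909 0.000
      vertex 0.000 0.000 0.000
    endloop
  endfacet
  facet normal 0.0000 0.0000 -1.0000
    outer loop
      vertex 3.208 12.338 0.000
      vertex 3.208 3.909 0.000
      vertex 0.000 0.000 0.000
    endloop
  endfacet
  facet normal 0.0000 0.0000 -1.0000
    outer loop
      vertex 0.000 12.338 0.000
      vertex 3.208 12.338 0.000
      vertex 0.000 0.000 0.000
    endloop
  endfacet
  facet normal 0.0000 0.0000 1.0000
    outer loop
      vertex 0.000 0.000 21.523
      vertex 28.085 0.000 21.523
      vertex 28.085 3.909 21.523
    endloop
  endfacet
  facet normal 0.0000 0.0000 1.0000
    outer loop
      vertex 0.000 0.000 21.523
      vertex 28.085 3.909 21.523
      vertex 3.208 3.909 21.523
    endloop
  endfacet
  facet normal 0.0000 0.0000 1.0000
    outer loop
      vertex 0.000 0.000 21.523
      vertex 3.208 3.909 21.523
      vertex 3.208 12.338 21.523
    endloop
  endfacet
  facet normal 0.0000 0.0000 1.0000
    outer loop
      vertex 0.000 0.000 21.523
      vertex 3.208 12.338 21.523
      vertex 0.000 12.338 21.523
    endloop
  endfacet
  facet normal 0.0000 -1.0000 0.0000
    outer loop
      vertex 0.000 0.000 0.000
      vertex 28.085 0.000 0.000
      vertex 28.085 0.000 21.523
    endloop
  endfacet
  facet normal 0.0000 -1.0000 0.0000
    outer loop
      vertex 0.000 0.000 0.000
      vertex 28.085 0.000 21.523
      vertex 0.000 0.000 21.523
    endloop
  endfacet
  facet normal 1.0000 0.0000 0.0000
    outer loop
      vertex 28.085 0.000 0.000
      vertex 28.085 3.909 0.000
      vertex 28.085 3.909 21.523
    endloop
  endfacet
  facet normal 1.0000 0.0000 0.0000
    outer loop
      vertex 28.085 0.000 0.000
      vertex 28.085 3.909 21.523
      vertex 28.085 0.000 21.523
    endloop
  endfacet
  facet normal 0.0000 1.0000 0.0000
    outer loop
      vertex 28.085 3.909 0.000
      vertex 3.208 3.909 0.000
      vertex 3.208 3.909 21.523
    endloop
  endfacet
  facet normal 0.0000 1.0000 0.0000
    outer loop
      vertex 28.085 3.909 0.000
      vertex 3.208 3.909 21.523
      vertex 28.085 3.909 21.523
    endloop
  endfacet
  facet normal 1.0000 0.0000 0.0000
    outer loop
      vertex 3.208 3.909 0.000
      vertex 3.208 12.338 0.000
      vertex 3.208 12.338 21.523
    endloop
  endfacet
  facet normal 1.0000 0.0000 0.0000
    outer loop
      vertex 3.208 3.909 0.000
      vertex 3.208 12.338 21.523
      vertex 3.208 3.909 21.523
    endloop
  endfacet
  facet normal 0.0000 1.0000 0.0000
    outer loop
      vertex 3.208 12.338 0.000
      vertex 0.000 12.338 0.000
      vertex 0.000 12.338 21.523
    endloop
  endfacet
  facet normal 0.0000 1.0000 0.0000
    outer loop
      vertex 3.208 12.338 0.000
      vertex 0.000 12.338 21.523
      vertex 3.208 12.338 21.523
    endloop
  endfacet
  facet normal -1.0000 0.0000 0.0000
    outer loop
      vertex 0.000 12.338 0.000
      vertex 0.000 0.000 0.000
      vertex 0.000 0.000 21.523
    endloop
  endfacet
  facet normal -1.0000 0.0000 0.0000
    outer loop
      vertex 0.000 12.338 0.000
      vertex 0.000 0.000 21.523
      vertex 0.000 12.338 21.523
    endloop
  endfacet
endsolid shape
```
; perimeter-only toolpath
G21 ; units = mm
G90 ; absolute positioning
G28 ; home
; layer 1
G0 Z7.174
G0 X0.000 Y0.000
G1 X28.085 Y0.000
G1 X28.085 Y3.909
G1 X3.208 Y3.909
G1 X3.208 Y12.338
G1 X0.000 Y12.338
G1 X0.000 Y0.000
; layer 2
G0 Z14.349
G0 X0.000 Y0.000
G1 X28.085 Y0.000
G1 X28.085 Y3.909
G1 X3.208 Y3.909
G1 X3.208 Y12.338
G1 X0.000 Y12.338
G1 X0.000 Y0.000
; layer 3
G0 Z21.523
G0 X0.000 Y0.000
G1 X28.085 Y0.000
G1 X28.085 Y3.909
G1 X3.208 Y3.909
G1 X3.208 Y12.338
G1 X0.000 Y12.338
G1 X0.000 Y0.000
M2 ; end

The solid is an L-shaped prism: outer 28.1 × 12.3 mm, arm thicknesses ≈ 3.91 mm (horizontal) and 3.21 mm (vertical), extruded 21.5 mm in z. Slicing at Δz = 7.174 mm — 3 equal slices spanning the solid's height, so layer i sits at z = i·h/3 — gives 3 non-empty perimeters. Each is a 6-segment closed polygon; G0 lifts to the layer z and rapids to the start vertex, then G1 traces the edges.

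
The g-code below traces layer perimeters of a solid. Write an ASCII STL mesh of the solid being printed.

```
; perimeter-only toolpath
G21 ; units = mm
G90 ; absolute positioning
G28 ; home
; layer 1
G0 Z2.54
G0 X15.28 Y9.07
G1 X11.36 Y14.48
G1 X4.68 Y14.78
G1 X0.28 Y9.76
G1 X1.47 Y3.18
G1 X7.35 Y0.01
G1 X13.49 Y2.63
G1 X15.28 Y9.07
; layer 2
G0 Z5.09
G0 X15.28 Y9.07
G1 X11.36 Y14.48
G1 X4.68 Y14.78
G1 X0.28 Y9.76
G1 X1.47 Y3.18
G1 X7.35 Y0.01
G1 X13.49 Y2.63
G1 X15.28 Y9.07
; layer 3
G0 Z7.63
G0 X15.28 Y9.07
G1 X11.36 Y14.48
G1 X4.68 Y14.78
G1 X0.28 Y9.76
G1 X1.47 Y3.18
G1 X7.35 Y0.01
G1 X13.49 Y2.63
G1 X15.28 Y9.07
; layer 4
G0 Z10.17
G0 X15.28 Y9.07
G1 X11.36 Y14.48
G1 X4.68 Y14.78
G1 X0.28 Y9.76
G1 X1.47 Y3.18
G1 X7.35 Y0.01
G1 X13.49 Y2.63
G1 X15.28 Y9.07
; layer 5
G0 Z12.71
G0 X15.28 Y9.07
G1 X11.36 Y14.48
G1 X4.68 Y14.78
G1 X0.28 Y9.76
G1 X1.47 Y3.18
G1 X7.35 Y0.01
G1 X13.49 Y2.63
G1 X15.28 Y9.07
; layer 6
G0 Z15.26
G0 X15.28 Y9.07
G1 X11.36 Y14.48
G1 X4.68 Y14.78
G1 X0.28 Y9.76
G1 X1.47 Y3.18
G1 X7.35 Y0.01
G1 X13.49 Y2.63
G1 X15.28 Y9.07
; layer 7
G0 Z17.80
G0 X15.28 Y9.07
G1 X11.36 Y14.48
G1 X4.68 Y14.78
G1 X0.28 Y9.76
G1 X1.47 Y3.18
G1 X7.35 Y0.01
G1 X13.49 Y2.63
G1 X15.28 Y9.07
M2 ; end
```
solid part
  facet normal 0.0000 0.0000 -1.0000
    outer loop
      vertex 4.68 14.78 0.00
      vertex 11.36 14.48 0.00
      vertex 15.28 9.07 0.00
    endloop
  endfacet
  facet normal 0.0000 0.0000 -1.0000
    outer loop
      vertex 0.28 9.76 0.00
      vertex 4.68 14.78 0.00
      vertex 15.28 9.07 0.00
    endloop
  endfacet
  facet normal 0.0000 0.0000 -1.0000
    outer loop
      vertex 1.47 3.18 0.00
      vertex 0.28 9.76 0.00
      vertex 15.28 9.07 0.00
    endloop
  endfacet
  facet normal 0.0000 0.0000 -1.0000
    outer loop
      vertex 7.35 0.01 0.00
      vertex 1.47 3.18 0.00
      vertex 15.28 9.07 0.00
    endloop
  endfacet
  facet normal 0.0000 0.0000 -1.0000
    outer loop
      vertex 13.49 2.63 0.00
      vertex 7.35 0.01 0.00
      vertex 15.28 9.07 0.00
    endloop
  endfacet
  facet normal 0.0000 0.0000 1.0000
    outer loop
      vertex 15.28 9.07 17.80
      vertex 11.36 14.48 17.80
      vertex 4.68 14.78 17.80
    endloop
  endfacet
  facet normal 0.0000 0.0000 1.0000
    outer loop
      vertex 15.28 9.07 17.80
      vertex 4.68 14.78 17.80
      vertex 0.28 9.76 17.80
    endloop
  endfacet
  facet normal 0.0000 0.0000 1.0000
    outer loop
      vertex 15.28 9.07 17.80
      vertex 0.28 9.76 17.80
      vertex 1.47 3.18 17.80
    endloop
  endfacet
  facet normal 0.0000 0.0000 1.0000
    outer loop
      vertex 15.28 9.07 17.80
      vertex 1.47 3.18 17.80
      vertex 7.35 0.01 17.80
    endloop
  endfacet
  facet normal 0.0000 0.0000 1.0000
    outer loop
      vertex 15.28 9.07 17.80
      vertex 7.35 0.01 17.80
      vertex 13.49 2.63 17.80
    endloop
  endfacet
  facet normal 0.8098 0.5867 0.0000
    outer loop
      vertex 15.28 9.07 0.00
      vertex 11.36 14.48 0.00
      vertex 11.36 14.48 17.80
    endloop
  endfacet
  facet normal 0.8098 0.5867 0.0000
    outer loop
      vertex 15.28 9.07 0.00
      vertex 11.36 14.48 17.80
      vertex 15.28 9.07 17.80
    endloop
  endfacet
  facet normal 0.0449 0.9990 0.0000
    outer loop
      vertex 11.36 14.48 0.00
      vertex 4.68 14.78 0.00
      vertex 4.68 14.78 17.80
    endloop
  endfacet
  facet normal 0.0449 0.9990 0.0000
    outer loop
      vertex 11.36 14.48 0.00
      vertex 4.68 14.78 17.80
      vertex 11.36 14.48 17.80
    endloop
  endfacet
  facet normal -0.7520 0.6591 0.0000
    outer loop
      vertex 4.68 14.78 0.00
      vertex 0.28 9.76 0.00
      vertex 0.28 9.76 17.80
    endloop
  endfacet
  facet normal -0.7520 0.6591 0.0000
    outer loop
      vertex 4.68 14.78 0.00
      vertex 0.28 9.76 17.80
      vertex 4.68 14.78 17.80
    endloop
  endfacet
  facet normal -0.9840 -0.1780 0.0000
    outer loop
      vertex 0.28 9.76 0.00
      vertex 1.47 3.18 0.00
      vertex 1.47 3.18 17.80
    endloop
  endfacet
  facet normal -0.9840 -0.1780 0.0000
    outer loop
      vertex 0.28 9.76 0.00
      vertex 1.47 3.18 17.80
      vertex 0.28 9.76 17.80
    endloop
  endfacet
  facet normal -0.4745 -0.8802 0.0000
    outer loop
      vertex 1.47 3.18 0.00
      vertex 7.35 0.01 0.00
      vertex 7.35 0.01 17.80
    endloop
  endfacet
  facet normal -0.4745 -0.8802 0.0000
    outer loop
      vertex 1.47 3.18 0.00
      vertex 7.35 0.01 17.80
      vertex 1.47 3.18 17.80
    endloop
  endfacet
  facet normal 0.3925 -0.9198 0.0000
    outer loop
      vertex 7.35 0.01 0.00
      vertex 13.49 2.63 0.00
      vertex 13.49 2.63 17.80
    endloop
  endfacet
  facet normal 0.3925 -0.9198 0.0000
    outer loop
      vertex 7.35 0.01 0.00
      vertex 13.49 2.63 17.80
      vertex 7.35 0.01 17.80
    endloop
  endfacet
  facet normal 0.9635 -0.2678 0.0000
    outer loop
      vertex 13.49 2.63 0.00
      vertex 15.28 9.07 0.00
      vertex 15.28 9.07 17.80
    endloop
  endfacet
  facet normal 0.9635 -0.2678 0.0000
    outer loop
      vertex 13.49 2.63 0.00
      vertex 15.28 9.07 17.80
      vertex 13.49 2.63 17.80
    endloop
  endfacet
endsolid part

The G0 Z moves step by Δz≈2.54 mm. Every layer's G1 loop is the same polygon, so the solid is a straight extrusion of it from z=0 to z≈17.8. Closing with flat bottom and top caps and triangulating gives 24 facets — a regular 7-sided prism (a cylinder approximated with 7 flat sides), circumscribed radius ≈ 7.7 mm, height ≈ 17.8 mm.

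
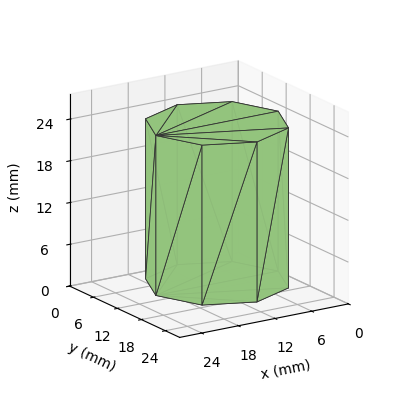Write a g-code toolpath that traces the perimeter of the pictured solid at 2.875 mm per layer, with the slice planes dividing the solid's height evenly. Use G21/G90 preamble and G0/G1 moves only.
Reading the render: the shape is a regular 8-sided prism (a cylinder approximated with 8 flat sides), circumscribed radius ≈ 10 mm, height ≈ 23 mm (dimensions read to the nearest mm from the axis ticks). For the g-code, the solid's height is divided into equal slices at the stated Δz and each level perimeter traced with G1 moves after a G0 lift.

; perimeter-only toolpath
G21 ; units = mm
G90 ; absolute positioning
G28 ; home
; layer 1
G0 Z2.875
G0 X20.000 Y10.000
G1 X17.071 Y17.071
G1 X10.000 Y20.000
G1 X2.929 Y17.071
G1 X0.000 Y10.000
G1 X2.929 Y2.929
G1 X10.000 Y0.000
G1 X17.071 Y2.929
G1 X20.000 Y10.000
; layer 2
G0 Z5.750
G0 X20.000 Y10.000
G1 X17.071 Y17.071
G1 X10.000 Y20.000
G1 X2.929 Y17.071
G1 X0.000 Y10.000
G1 X2.929 Y2.929
G1 X10.000 Y0.000
G1 X17.071 Y2.929
G1 X20.000 Y10.000
; layer 3
G0 Z8.625
G0 X20.000 Y10.000
G1 X17.071 Y17.071
G1 X10.000 Y20.000
G1 X2.929 Y17.071
G1 X0.000 Y10.000
G1 X2.929 Y2.929
G1 X10.000 Y0.000
G1 X17.071 Y2.929
G1 X20.000 Y10.000
; layer 4
G0 Z11.500
G0 X20.000 Y10.000
G1 X17.071 Y17.071
G1 X10.000 Y20.000
G1 X2.929 Y17.071
G1 X0.000 Y10.000
G1 X2.929 Y2.929
G1 X10.000 Y0.000
G1 X17.071 Y2.929
G1 X20.000 Y10.000
; layer 5
G0 Z14.375
G0 X20.000 Y10.000
G1 X17.071 Y17.071
G1 X10.000 Y20.000
G1 X2.929 Y17.071
G1 X0.000 Y10.000
G1 X2.929 Y2.929
G1 X10.000 Y0.000
G1 X17.071 Y2.929
G1 X20.000 Y10.000
; layer 6
G0 Z17.250
G0 X20.000 Y10.000
G1 X17.071 Y17.071
G1 X10.000 Y20.000
G1 X2.929 Y17.071
G1 X0.000 Y10.000
G1 X2.929 Y2.929
G1 X10.000 Y0.000
G1 X17.071 Y2.929
G1 X20.000 Y10.000
; layer 7
G0 Z20.125
G0 X20.000 Y10.000
G1 X17.071 Y17.071
G1 X10.000 Y20.000
G1 X2.929 Y17.071
G1 X0.000 Y10.000
G1 X2.929 Y2.929
G1 X10.000 Y0.000
G1 X17.071 Y2.929
G1 X20.000 Y10.000
; layer 8
G0 Z23.000
G0 X20.000 Y10.000
G1 X17.071 Y17.071
G1 X10.000 Y20.000
G1 X2.929 Y17.071
G1 X0.000 Y10.000
G1 X2.929 Y2.929
G1 X10.000 Y0.000
G1 X17.071 Y2.929
G1 X20.000 Y10.000
M2 ; end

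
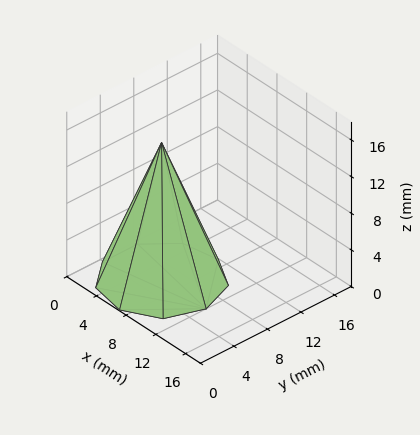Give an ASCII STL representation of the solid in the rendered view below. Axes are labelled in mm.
Reading the render: the shape is a regular 9-sided pyramid, base circumscribed radius ≈ 6 mm, apex at z ≈ 15 mm (dimensions read to the nearest mm from the axis ticks). For the STL, each face is triangulated and given an outward normal.

solid part
  facet normal 0.0000 0.0000 -1.0000
    outer loop
      vertex 7.0 11.9 0.0
      vertex 10.6 9.9 0.0
      vertex 12.0 6.0 0.0
    endloop
  endfacet
  facet normal 0.0000 0.0000 -1.0000
    outer loop
      vertex 3.0 11.2 0.0
      vertex 7.0 11.9 0.0
      vertex 12.0 6.0 0.0
    endloop
  endfacet
  facet normal 0.0000 0.0000 -1.0000
    outer loop
      vertex 0.4 8.1 0.0
      vertex 3.0 11.2 0.0
      vertex 12.0 6.0 0.0
    endloop
  endfacet
  facet normal 0.0000 0.0000 -1.0000
    outer loop
      vertex 0.4 3.9 0.0
      vertex 0.4 8.1 0.0
      vertex 12.0 6.0 0.0
    endloop
  endfacet
  facet normal 0.0000 0.0000 -1.0000
    outer loop
      vertex 3.0 0.8 0.0
      vertex 0.4 3.9 0.0
      vertex 12.0 6.0 0.0
    endloop
  endfacet
  facet normal 0.0000 0.0000 -1.0000
    outer loop
      vertex 7.0 0.1 0.0
      vertex 3.0 0.8 0.0
      vertex 12.0 6.0 0.0
    endloop
  endfacet
  facet normal 0.0000 0.0000 -1.0000
    outer loop
      vertex 10.6 2.1 0.0
      vertex 7.0 0.1 0.0
      vertex 12.0 6.0 0.0
    endloop
  endfacet
  facet normal 0.8808 0.3162 0.3523
    outer loop
      vertex 12.0 6.0 0.0
      vertex 10.6 9.9 0.0
      vertex 6.0 6.0 15.0
    endloop
  endfacet
  facet normal 0.4545 0.8182 0.3521
    outer loop
      vertex 10.6 9.9 0.0
      vertex 7.0 11.9 0.0
      vertex 6.0 6.0 15.0
    endloop
  endfacet
  facet normal -0.1614 0.9220 0.3519
    outer loop
      vertex 7.0 11.9 0.0
      vertex 3.0 11.2 0.0
      vertex 6.0 6.0 15.0
    endloop
  endfacet
  facet normal -0.7172 0.6015 0.3520
    outer loop
      vertex 3.0 11.2 0.0
      vertex 0.4 8.1 0.0
      vertex 6.0 6.0 15.0
    endloop
  endfacet
  facet normal -0.9368 0.0000 0.3498
    outer loop
      vertex 0.4 8.1 0.0
      vertex 0.4 3.9 0.0
      vertex 6.0 6.0 15.0
    endloop
  endfacet
  facet normal -0.7172 -0.6015 0.3520
    outer loop
      vertex 0.4 3.9 0.0
      vertex 3.0 0.8 0.0
      vertex 6.0 6.0 15.0
    endloop
  endfacet
  facet normal -0.1614 -0.9220 0.3519
    outer loop
      vertex 3.0 0.8 0.0
      vertex 7.0 0.1 0.0
      vertex 6.0 6.0 15.0
    endloop
  endfacet
  facet normal 0.4545 -0.8182 0.3521
    outer loop
      vertex 7.0 0.1 0.0
      vertex 10.6 2.1 0.0
      vertex 6.0 6.0 15.0
    endloop
  endfacet
  facet normal 0.8808 -0.3162 0.3523
    outer loop
      vertex 10.6 2.1 0.0
      vertex 12.0 6.0 0.0
      vertex 6.0 6.0 15.0
    endloop
  endfacet
endsolid part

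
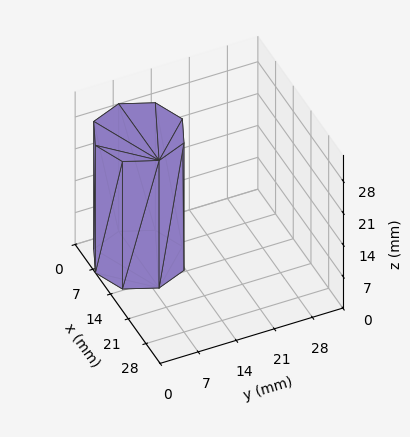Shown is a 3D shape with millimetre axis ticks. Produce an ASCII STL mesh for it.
Reading the render: the shape is a regular 8-sided prism (a cylinder approximated with 8 flat sides), circumscribed radius ≈ 8 mm, height ≈ 28 mm (dimensions read to the nearest mm from the axis ticks). For the STL, each face is triangulated and given an outward normal.

solid part
  facet normal 0.0000 0.0000 -1.0000
    outer loop
      vertex 8.00 16.00 0.00
      vertex 13.66 13.66 0.00
      vertex 16.00 8.00 0.00
    endloop
  endfacet
  facet normal 0.0000 0.0000 -1.0000
    outer loop
      vertex 2.34 13.66 0.00
      vertex 8.00 16.00 0.00
      vertex 16.00 8.00 0.00
    endloop
  endfacet
  facet normal 0.0000 0.0000 -1.0000
    outer loop
      vertex 0.00 8.00 0.00
      vertex 2.34 13.66 0.00
      vertex 16.00 8.00 0.00
    endloop
  endfacet
  facet normal 0.0000 0.0000 -1.0000
    outer loop
      vertex 2.34 2.34 0.00
      vertex 0.00 8.00 0.00
      vertex 16.00 8.00 0.00
    endloop
  endfacet
  facet normal 0.0000 0.0000 -1.0000
    outer loop
      vertex 8.00 0.00 0.00
      vertex 2.34 2.34 0.00
      vertex 16.00 8.00 0.00
    endloop
  endfacet
  facet normal 0.0000 0.0000 -1.0000
    outer loop
      vertex 13.66 2.34 0.00
      vertex 8.00 0.00 0.00
      vertex 16.00 8.00 0.00
    endloop
  endfacet
  facet normal 0.0000 0.0000 1.0000
    outer loop
      vertex 16.00 8.00 28.00
      vertex 13.66 13.66 28.00
      vertex 8.00 16.00 28.00
    endloop
  endfacet
  facet normal 0.0000 0.0000 1.0000
    outer loop
      vertex 16.00 8.00 28.00
      vertex 8.00 16.00 28.00
      vertex 2.34 13.66 28.00
    endloop
  endfacet
  facet normal 0.0000 0.0000 1.0000
    outer loop
      vertex 16.00 8.00 28.00
      vertex 2.34 13.66 28.00
      vertex 0.00 8.00 28.00
    endloop
  endfacet
  facet normal 0.0000 0.0000 1.0000
    outer loop
      vertex 16.00 8.00 28.00
      vertex 0.00 8.00 28.00
      vertex 2.34 2.34 28.00
    endloop
  endfacet
  facet normal 0.0000 0.0000 1.0000
    outer loop
      vertex 16.00 8.00 28.00
      vertex 2.34 2.34 28.00
      vertex 8.00 0.00 28.00
    endloop
  endfacet
  facet normal 0.0000 0.0000 1.0000
    outer loop
      vertex 16.00 8.00 28.00
      vertex 8.00 0.00 28.00
      vertex 13.66 2.34 28.00
    endloop
  endfacet
  facet normal 0.9241 0.3821 0.0000
    outer loop
      vertex 16.00 8.00 0.00
      vertex 13.66 13.66 0.00
      vertex 13.66 13.66 28.00
    endloop
  endfacet
  facet normal 0.9241 0.3821 0.0000
    outer loop
      vertex 16.00 8.00 0.00
      vertex 13.66 13.66 28.00
      vertex 16.00 8.00 28.00
    endloop
  endfacet
  facet normal 0.3821 0.9241 0.0000
    outer loop
      vertex 13.66 13.66 0.00
      vertex 8.00 16.00 0.00
      vertex 8.00 16.00 28.00
    endloop
  endfacet
  facet normal 0.3821 0.9241 0.0000
    outer loop
      vertex 13.66 13.66 0.00
      vertex 8.00 16.00 28.00
      vertex 13.66 13.66 28.00
    endloop
  endfacet
  facet normal -0.3821 0.9241 0.0000
    outer loop
      vertex 8.00 16.00 0.00
      vertex 2.34 13.66 0.00
      vertex 2.34 13.66 28.00
    endloop
  endfacet
  facet normal -0.3821 0.9241 0.0000
    outer loop
      vertex 8.00 16.00 0.00
      vertex 2.34 13.66 28.00
      vertex 8.00 16.00 28.00
    endloop
  endfacet
  facet normal -0.9241 0.3821 0.0000
    outer loop
      vertex 2.34 13.66 0.00
      vertex 0.00 8.00 0.00
      vertex 0.00 8.00 28.00
    endloop
  endfacet
  facet normal -0.9241 0.3821 0.0000
    outer loop
      vertex 2.34 13.66 0.00
      vertex 0.00 8.00 28.00
      vertex 2.34 13.66 28.00
    endloop
  endfacet
  facet normal -0.9241 -0.3821 0.0000
    outer loop
      vertex 0.00 8.00 0.00
      vertex 2.34 2.34 0.00
      vertex 2.34 2.34 28.00
    endloop
  endfacet
  facet normal -0.9241 -0.3821 0.0000
    outer loop
      vertex 0.00 8.00 0.00
      vertex 2.34 2.34 28.00
      vertex 0.00 8.00 28.00
    endloop
  endfacet
  facet normal -0.3821 -0.9241 0.0000
    outer loop
      vertex 2.34 2.34 0.00
      vertex 8.00 0.00 0.00
      vertex 8.00 0.00 28.00
    endloop
  endfacet
  facet normal -0.3821 -0.9241 0.0000
    outer loop
      vertex 2.34 2.34 0.00
      vertex 8.00 0.00 28.00
      vertex 2.34 2.34 28.00
    endloop
  endfacet
  facet normal 0.3821 -0.9241 0.0000
    outer loop
      vertex 8.00 0.00 0.00
      vertex 13.66 2.34 0.00
      vertex 13.66 2.34 28.00
    endloop
  endfacet
  facet normal 0.3821 -0.9241 0.0000
    outer loop
      vertex 8.00 0.00 0.00
      vertex 13.66 2.34 28.00
      vertex 8.00 0.00 28.00
    endloop
  endfacet
  facet normal 0.9241 -0.3821 0.0000
    outer loop
      vertex 13.66 2.34 0.00
      vertex 16.00 8.00 0.00
      vertex 16.00 8.00 28.00
    endloop
  endfacet
  facet normal 0.9241 -0.3821 0.0000
    outer loop
      vertex 13.66 2.34 0.00
      vertex 16.00 8.00 28.00
      vertex 13.66 2.34 28.00
    endloop
  endfacet
endsolid part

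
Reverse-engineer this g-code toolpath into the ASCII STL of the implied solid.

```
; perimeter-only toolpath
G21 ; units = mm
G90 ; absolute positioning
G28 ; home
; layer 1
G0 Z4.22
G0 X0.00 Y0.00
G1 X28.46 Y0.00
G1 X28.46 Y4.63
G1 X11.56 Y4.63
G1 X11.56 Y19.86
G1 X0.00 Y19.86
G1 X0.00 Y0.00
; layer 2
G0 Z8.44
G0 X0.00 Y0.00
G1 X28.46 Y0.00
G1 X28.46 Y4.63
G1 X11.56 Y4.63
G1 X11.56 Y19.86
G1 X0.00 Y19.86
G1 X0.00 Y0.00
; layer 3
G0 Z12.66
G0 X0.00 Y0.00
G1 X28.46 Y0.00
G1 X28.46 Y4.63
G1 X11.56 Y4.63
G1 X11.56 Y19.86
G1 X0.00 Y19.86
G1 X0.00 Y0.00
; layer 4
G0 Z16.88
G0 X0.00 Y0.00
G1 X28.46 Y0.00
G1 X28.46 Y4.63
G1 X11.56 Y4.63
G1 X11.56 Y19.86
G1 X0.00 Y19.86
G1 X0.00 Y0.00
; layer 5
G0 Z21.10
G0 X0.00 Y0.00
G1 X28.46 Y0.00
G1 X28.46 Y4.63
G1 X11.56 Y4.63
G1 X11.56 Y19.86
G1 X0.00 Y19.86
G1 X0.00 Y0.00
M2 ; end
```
solid part
  facet normal 0.0000 0.0000 -1.0000
    outer loop
      vertex 28.46 4.63 0.00
      vertex 28.46 0.00 0.00
      vertex 0.00 0.00 0.00
    endloop
  endfacet
  facet normal 0.0000 0.0000 -1.0000
    outer loop
      vertex 11.56 4.63 0.00
      vertex 28.46 4.63 0.00
      vertex 0.00 0.00 0.00
    endloop
  endfacet
  facet normal 0.0000 0.0000 -1.0000
    outer loop
      vertex 11.56 19.86 0.00
      vertex 11.56 4.63 0.00
      vertex 0.00 0.00 0.00
    endloop
  endfacet
  facet normal 0.0000 0.0000 -1.0000
    outer loop
      vertex 0.00 19.86 0.00
      vertex 11.56 19.86 0.00
      vertex 0.00 0.00 0.00
    endloop
  endfacet
  facet normal 0.0000 0.0000 1.0000
    outer loop
      vertex 0.00 0.00 21.10
      vertex 28.46 0.00 21.10
      vertex 28.46 4.63 21.10
    endloop
  endfacet
  facet normal 0.0000 0.0000 1.0000
    outer loop
      vertex 0.00 0.00 21.10
      vertex 28.46 4.63 21.10
      vertex 11.56 4.63 21.10
    endloop
  endfacet
  facet normal 0.0000 0.0000 1.0000
    outer loop
      vertex 0.00 0.00 21.10
      vertex 11.56 4.63 21.10
      vertex 11.56 19.86 21.10
    endloop
  endfacet
  facet normal 0.0000 0.0000 1.0000
    outer loop
      vertex 0.00 0.00 21.10
      vertex 11.56 19.86 21.10
      vertex 0.00 19.86 21.10
    endloop
  endfacet
  facet normal 0.0000 -1.0000 0.0000
    outer loop
      vertex 0.00 0.00 0.00
      vertex 28.46 0.00 0.00
      vertex 28.46 0.00 21.10
    endloop
  endfacet
  facet normal 0.0000 -1.0000 0.0000
    outer loop
      vertex 0.00 0.00 0.00
      vertex 28.46 0.00 21.10
      vertex 0.00 0.00 21.10
    endloop
  endfacet
  facet normal 1.0000 0.0000 0.0000
    outer loop
      vertex 28.46 0.00 0.00
      vertex 28.46 4.63 0.00
      vertex 28.46 4.63 21.10
    endloop
  endfacet
  facet normal 1.0000 0.0000 0.0000
    outer loop
      vertex 28.46 0.00 0.00
      vertex 28.46 4.63 21.10
      vertex 28.46 0.00 21.10
    endloop
  endfacet
  facet normal 0.0000 1.0000 0.0000
    outer loop
      vertex 28.46 4.63 0.00
      vertex 11.56 4.63 0.00
      vertex 11.56 4.63 21.10
    endloop
  endfacet
  facet normal 0.0000 1.0000 0.0000
    outer loop
      vertex 28.46 4.63 0.00
      vertex 11.56 4.63 21.10
      vertex 28.46 4.63 21.10
    endloop
  endfacet
  facet normal 1.0000 0.0000 0.0000
    outer loop
      vertex 11.56 4.63 0.00
      vertex 11.56 19.86 0.00
      vertex 11.56 19.86 21.10
    endloop
  endfacet
  facet normal 1.0000 0.0000 0.0000
    outer loop
      vertex 11.56 4.63 0.00
      vertex 11.56 19.86 21.10
      vertex 11.56 4.63 21.10
    endloop
  endfacet
  facet normal 0.0000 1.0000 0.0000
    outer loop
      vertex 11.56 19.86 0.00
      vertex 0.00 19.86 0.00
      vertex 0.00 19.86 21.10
    endloop
  endfacet
  facet normal 0.0000 1.0000 0.0000
    outer loop
      vertex 11.56 19.86 0.00
      vertex 0.00 19.86 21.10
      vertex 11.56 19.86 21.10
    endloop
  endfacet
  facet normal -1.0000 0.0000 0.0000
    outer loop
      vertex 0.00 19.86 0.00
      vertex 0.00 0.00 0.00
      vertex 0.00 0.00 21.10
    endloop
  endfacet
  facet normal -1.0000 0.0000 0.0000
    outer loop
      vertex 0.00 19.86 0.00
      vertex 0.00 0.00 21.10
      vertex 0.00 19.86 21.10
    endloop
  endfacet
endsolid part

The G0 Z moves step by Δz≈4.22 mm. Every layer's G1 loop is the same polygon, so the solid is a straight extrusion of it from z=0 to z≈21.1. Closing with flat bottom and top caps and triangulating gives 20 facets — an L-shaped prism: outer 28.5 × 19.9 mm, arm thicknesses ≈ 4.63 mm (horizontal) and 11.6 mm (vertical), extruded 21.1 mm in z.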